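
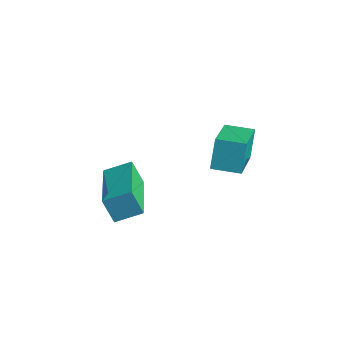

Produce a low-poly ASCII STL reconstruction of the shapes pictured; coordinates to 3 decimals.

solid 
facet normal -0.605 -0.707 -0.365
outer loop
vertex -1.625 -5.081 0.368
vertex -2.981 -3.626 -0.203
vertex -1.2 -5.013 -0.468
endloop
endfacet
facet normal 0.655 -0.703 0.276
outer loop
vertex -0.619 -4.334 -0.117
vertex -1.625 -5.081 0.368
vertex -1.2 -5.013 -0.468
endloop
endfacet
facet normal -0.605 -0.707 -0.365
outer loop
vertex -1.2 -5.013 -0.468
vertex -2.981 -3.626 -0.203
vertex -2.556 -3.558 -1.039
endloop
endfacet
facet normal 0.452 0.073 -0.889
outer loop
vertex -2.556 -3.558 -1.039
vertex -0.619 -4.334 -0.117
vertex -1.2 -5.013 -0.468
endloop
endfacet
facet normal -0.452 -0.073 0.889
outer loop
vertex -1.625 -5.081 0.368
vertex -2.4 -2.947 0.148
vertex -2.981 -3.626 -0.203
endloop
endfacet
facet normal 0.655 -0.703 0.276
outer loop
vertex -1.044 -4.402 0.719
vertex -1.625 -5.081 0.368
vertex -0.619 -4.334 -0.117
endloop
endfacet
facet normal -0.452 -0.073 0.889
outer loop
vertex -1.044 -4.402 0.719
vertex -2.4 -2.947 0.148
vertex -1.625 -5.081 0.368
endloop
endfacet
facet normal -0.655 0.703 -0.276
outer loop
vertex -2.981 -3.626 -0.203
vertex -2.4 -2.947 0.148
vertex -2.556 -3.558 -1.039
endloop
endfacet
facet normal 0.452 0.073 -0.889
outer loop
vertex -1.975 -2.879 -0.688
vertex -0.619 -4.334 -0.117
vertex -2.556 -3.558 -1.039
endloop
endfacet
facet normal -0.655 0.703 -0.276
outer loop
vertex -2.556 -3.558 -1.039
vertex -2.4 -2.947 0.148
vertex -1.975 -2.879 -0.688
endloop
endfacet
facet normal 0.605 0.707 0.365
outer loop
vertex -1.975 -2.879 -0.688
vertex -1.044 -4.402 0.719
vertex -0.619 -4.334 -0.117
endloop
endfacet
facet normal 0.605 0.707 0.365
outer loop
vertex -2.4 -2.947 0.148
vertex -1.044 -4.402 0.719
vertex -1.975 -2.879 -0.688
endloop
endfacet
facet normal -0.865 -0.500 0.039
outer loop
vertex 1.267 -3.489 2.866
vertex 1.024 -2.998 3.762
vertex 0.351 -1.987 1.794
endloop
endfacet
facet normal 0.232 -0.467 -0.853
outer loop
vertex 1.156 -1.522 1.758
vertex 1.267 -3.489 2.866
vertex 0.351 -1.987 1.794
endloop
endfacet
facet normal -0.865 -0.500 0.039
outer loop
vertex 0.351 -1.987 1.794
vertex 1.024 -2.998 3.762
vertex 0.108 -1.496 2.69
endloop
endfacet
facet normal -0.445 0.729 -0.520
outer loop
vertex 0.108 -1.496 2.69
vertex 1.156 -1.522 1.758
vertex 0.351 -1.987 1.794
endloop
endfacet
facet normal 0.445 -0.729 0.520
outer loop
vertex 1.267 -3.489 2.866
vertex 1.829 -2.533 3.726
vertex 1.024 -2.998 3.762
endloop
endfacet
facet normal 0.232 -0.467 -0.853
outer loop
vertex 2.072 -3.024 2.83
vertex 1.267 -3.489 2.866
vertex 1.156 -1.522 1.758
endloop
endfacet
facet normal 0.445 -0.729 0.520
outer loop
vertex 2.072 -3.024 2.83
vertex 1.829 -2.533 3.726
vertex 1.267 -3.489 2.866
endloop
endfacet
facet normal -0.232 0.467 0.853
outer loop
vertex 1.024 -2.998 3.762
vertex 1.829 -2.533 3.726
vertex 0.108 -1.496 2.69
endloop
endfacet
facet normal -0.445 0.729 -0.520
outer loop
vertex 0.913 -1.031 2.654
vertex 1.156 -1.522 1.758
vertex 0.108 -1.496 2.69
endloop
endfacet
facet normal -0.232 0.467 0.853
outer loop
vertex 0.108 -1.496 2.69
vertex 1.829 -2.533 3.726
vertex 0.913 -1.031 2.654
endloop
endfacet
facet normal 0.865 0.500 -0.039
outer loop
vertex 0.913 -1.031 2.654
vertex 2.072 -3.024 2.83
vertex 1.156 -1.522 1.758
endloop
endfacet
facet normal 0.865 0.500 -0.039
outer loop
vertex 1.829 -2.533 3.726
vertex 2.072 -3.024 2.83
vertex 0.913 -1.031 2.654
endloop
endfacet

endsolid


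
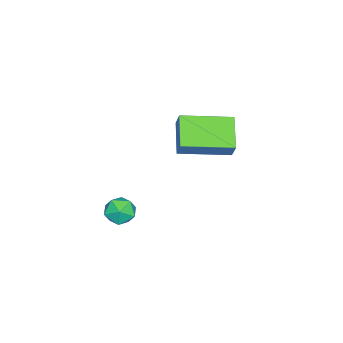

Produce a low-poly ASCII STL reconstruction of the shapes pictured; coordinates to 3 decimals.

solid 
facet normal -0.785 -0.359 0.504
outer loop
vertex -0.146 1.369 4.422
vertex -1.076 3.079 4.192
vertex -0.48 1.091 3.703
endloop
endfacet
facet normal 0.474 -0.873 0.117
outer loop
vertex 0.636 1.601 2.988
vertex -0.146 1.369 4.422
vertex -0.48 1.091 3.703
endloop
endfacet
facet normal -0.786 -0.359 0.503
outer loop
vertex -0.48 1.091 3.703
vertex -1.076 3.079 4.192
vertex -1.409 2.801 3.473
endloop
endfacet
facet normal -0.397 -0.331 -0.856
outer loop
vertex -1.409 2.801 3.473
vertex 0.636 1.601 2.988
vertex -0.48 1.091 3.703
endloop
endfacet
facet normal 0.397 0.331 0.856
outer loop
vertex -0.146 1.369 4.422
vertex 0.04 3.589 3.477
vertex -1.076 3.079 4.192
endloop
endfacet
facet normal 0.474 -0.872 0.118
outer loop
vertex 0.969 1.879 3.707
vertex -0.146 1.369 4.422
vertex 0.636 1.601 2.988
endloop
endfacet
facet normal 0.397 0.331 0.856
outer loop
vertex 0.969 1.879 3.707
vertex 0.04 3.589 3.477
vertex -0.146 1.369 4.422
endloop
endfacet
facet normal -0.474 0.873 -0.118
outer loop
vertex -1.076 3.079 4.192
vertex 0.04 3.589 3.477
vertex -1.409 2.801 3.473
endloop
endfacet
facet normal -0.397 -0.331 -0.856
outer loop
vertex -0.294 3.311 2.758
vertex 0.636 1.601 2.988
vertex -1.409 2.801 3.473
endloop
endfacet
facet normal -0.474 0.873 -0.117
outer loop
vertex -1.409 2.801 3.473
vertex 0.04 3.589 3.477
vertex -0.294 3.311 2.758
endloop
endfacet
facet normal 0.786 0.360 -0.503
outer loop
vertex -0.294 3.311 2.758
vertex 0.969 1.879 3.707
vertex 0.636 1.601 2.988
endloop
endfacet
facet normal 0.786 0.359 -0.504
outer loop
vertex 0.04 3.589 3.477
vertex 0.969 1.879 3.707
vertex -0.294 3.311 2.758
endloop
endfacet
facet normal -0.301 0.857 -0.420
outer loop
vertex 3.812 1.168 1.571
vertex 3.397 1.258 2.052
vertex 3.994 1.489 2.096
endloop
endfacet
facet normal 0.383 0.723 -0.575
outer loop
vertex 3.812 1.168 1.571
vertex 3.994 1.489 2.096
vertex 4.391 1.064 1.826
endloop
endfacet
facet normal 0.415 0.090 -0.905
outer loop
vertex 3.812 1.168 1.571
vertex 4.391 1.064 1.826
vertex 4.04 0.57 1.616
endloop
endfacet
facet normal -0.249 -0.167 -0.954
outer loop
vertex 3.812 1.168 1.571
vertex 4.04 0.57 1.616
vertex 3.426 0.69 1.755
endloop
endfacet
facet normal -0.692 0.307 -0.654
outer loop
vertex 3.812 1.168 1.571
vertex 3.426 0.69 1.755
vertex 3.397 1.258 2.052
endloop
endfacet
facet normal 0.742 0.669 0.039
outer loop
vertex 4.391 1.064 1.826
vertex 3.994 1.489 2.096
vertex 4.334 1.09 2.465
endloop
endfacet
facet normal -0.364 0.885 0.290
outer loop
vertex 3.994 1.489 2.096
vertex 3.397 1.258 2.052
vertex 3.72 1.21 2.604
endloop
endfacet
facet normal -0.996 -0.004 -0.089
outer loop
vertex 3.397 1.258 2.052
vertex 3.426 0.69 1.755
vertex 3.369 0.716 2.394
endloop
endfacet
facet normal -0.280 -0.770 -0.574
outer loop
vertex 3.426 0.69 1.755
vertex 4.04 0.57 1.616
vertex 3.766 0.291 2.124
endloop
endfacet
facet normal 0.794 -0.353 -0.495
outer loop
vertex 4.04 0.57 1.616
vertex 4.391 1.064 1.826
vertex 4.363 0.522 2.168
endloop
endfacet
facet normal 0.249 0.167 0.954
outer loop
vertex 3.948 0.612 2.649
vertex 4.334 1.09 2.465
vertex 3.72 1.21 2.604
endloop
endfacet
facet normal -0.415 -0.090 0.905
outer loop
vertex 3.948 0.612 2.649
vertex 3.72 1.21 2.604
vertex 3.369 0.716 2.394
endloop
endfacet
facet normal -0.383 -0.723 0.575
outer loop
vertex 3.948 0.612 2.649
vertex 3.369 0.716 2.394
vertex 3.766 0.291 2.124
endloop
endfacet
facet normal 0.301 -0.857 0.420
outer loop
vertex 3.948 0.612 2.649
vertex 3.766 0.291 2.124
vertex 4.363 0.522 2.168
endloop
endfacet
facet normal 0.692 -0.307 0.654
outer loop
vertex 3.948 0.612 2.649
vertex 4.363 0.522 2.168
vertex 4.334 1.09 2.465
endloop
endfacet
facet normal 0.280 0.770 0.574
outer loop
vertex 3.72 1.21 2.604
vertex 4.334 1.09 2.465
vertex 3.994 1.489 2.096
endloop
endfacet
facet normal -0.794 0.353 0.495
outer loop
vertex 3.369 0.716 2.394
vertex 3.72 1.21 2.604
vertex 3.397 1.258 2.052
endloop
endfacet
facet normal -0.742 -0.669 -0.039
outer loop
vertex 3.766 0.291 2.124
vertex 3.369 0.716 2.394
vertex 3.426 0.69 1.755
endloop
endfacet
facet normal 0.364 -0.885 -0.290
outer loop
vertex 4.363 0.522 2.168
vertex 3.766 0.291 2.124
vertex 4.04 0.57 1.616
endloop
endfacet
facet normal 0.996 0.004 0.089
outer loop
vertex 4.334 1.09 2.465
vertex 4.363 0.522 2.168
vertex 4.391 1.064 1.826
endloop
endfacet

endsolid


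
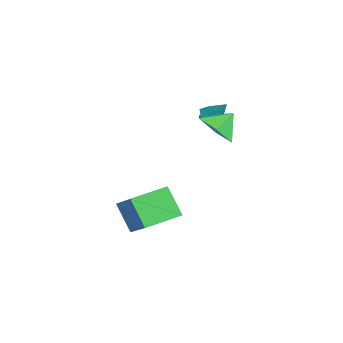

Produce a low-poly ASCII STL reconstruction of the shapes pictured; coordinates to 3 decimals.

solid 
facet normal 0.073 -0.723 -0.687
outer loop
vertex 3.356 0.642 2.809
vertex 2.467 0.907 2.436
vertex 3.303 1.327 2.082
endloop
endfacet
facet normal 0.716 0.533 0.450
outer loop
vertex 3.356 0.642 2.809
vertex 3.303 1.327 2.082
vertex 2.393 1.653 3.144
endloop
endfacet
facet normal 0.073 -0.723 -0.687
outer loop
vertex 3.303 1.327 2.082
vertex 2.467 0.907 2.436
vertex 2.414 1.592 1.709
endloop
endfacet
facet normal 0.299 0.953 -0.036
outer loop
vertex 3.303 1.327 2.082
vertex 2.414 1.592 1.709
vertex 2.393 1.653 3.144
endloop
endfacet
facet normal 0.071 -0.723 -0.687
outer loop
vertex 2.414 1.592 1.709
vertex 2.467 0.907 2.436
vertex 1.578 1.173 2.064
endloop
endfacet
facet normal -0.463 0.885 -0.044
outer loop
vertex 2.414 1.592 1.709
vertex 1.578 1.173 2.064
vertex 2.393 1.653 3.144
endloop
endfacet
facet normal 0.071 -0.723 -0.687
outer loop
vertex 1.578 1.173 2.064
vertex 2.467 0.907 2.436
vertex 1.631 0.488 2.791
endloop
endfacet
facet normal -0.809 0.398 0.434
outer loop
vertex 1.578 1.173 2.064
vertex 1.631 0.488 2.791
vertex 2.393 1.653 3.144
endloop
endfacet
facet normal 0.072 -0.724 -0.686
outer loop
vertex 1.631 0.488 2.791
vertex 2.467 0.907 2.436
vertex 2.52 0.223 3.164
endloop
endfacet
facet normal -0.392 -0.022 0.920
outer loop
vertex 1.631 0.488 2.791
vertex 2.52 0.223 3.164
vertex 2.393 1.653 3.144
endloop
endfacet
facet normal 0.072 -0.724 -0.686
outer loop
vertex 2.52 0.223 3.164
vertex 2.467 0.907 2.436
vertex 3.356 0.642 2.809
endloop
endfacet
facet normal 0.371 0.046 0.928
outer loop
vertex 2.52 0.223 3.164
vertex 3.356 0.642 2.809
vertex 2.393 1.653 3.144
endloop
endfacet
facet normal -0.769 -0.104 -0.631
outer loop
vertex 0.897 -2.738 -2.336
vertex 0.514 -1.135 -2.135
vertex 1.798 -2.377 -3.493
endloop
endfacet
facet normal 0.231 -0.965 -0.122
outer loop
vertex 3.366 -2.165 -2.205
vertex 0.897 -2.738 -2.336
vertex 1.798 -2.377 -3.493
endloop
endfacet
facet normal -0.769 -0.105 -0.631
outer loop
vertex 1.798 -2.377 -3.493
vertex 0.514 -1.135 -2.135
vertex 1.415 -0.775 -3.292
endloop
endfacet
facet normal 0.597 0.239 -0.766
outer loop
vertex 1.415 -0.775 -3.292
vertex 3.366 -2.165 -2.205
vertex 1.798 -2.377 -3.493
endloop
endfacet
facet normal -0.597 -0.239 0.766
outer loop
vertex 0.897 -2.738 -2.336
vertex 2.082 -0.923 -0.847
vertex 0.514 -1.135 -2.135
endloop
endfacet
facet normal 0.230 -0.966 -0.121
outer loop
vertex 2.465 -2.525 -1.048
vertex 0.897 -2.738 -2.336
vertex 3.366 -2.165 -2.205
endloop
endfacet
facet normal -0.597 -0.239 0.766
outer loop
vertex 2.465 -2.525 -1.048
vertex 2.082 -0.923 -0.847
vertex 0.897 -2.738 -2.336
endloop
endfacet
facet normal -0.230 0.966 0.121
outer loop
vertex 0.514 -1.135 -2.135
vertex 2.082 -0.923 -0.847
vertex 1.415 -0.775 -3.292
endloop
endfacet
facet normal 0.597 0.239 -0.766
outer loop
vertex 2.983 -0.562 -2.004
vertex 3.366 -2.165 -2.205
vertex 1.415 -0.775 -3.292
endloop
endfacet
facet normal -0.231 0.965 0.121
outer loop
vertex 1.415 -0.775 -3.292
vertex 2.082 -0.923 -0.847
vertex 2.983 -0.562 -2.004
endloop
endfacet
facet normal 0.769 0.105 0.631
outer loop
vertex 2.983 -0.562 -2.004
vertex 2.465 -2.525 -1.048
vertex 3.366 -2.165 -2.205
endloop
endfacet
facet normal 0.769 0.105 0.631
outer loop
vertex 2.082 -0.923 -0.847
vertex 2.465 -2.525 -1.048
vertex 2.983 -0.562 -2.004
endloop
endfacet
facet normal -0.453 -0.447 -0.771
outer loop
vertex 0.59 1.325 1.455
vertex 0.095 1.389 1.709
vertex 0.287 1.788 1.365
endloop
endfacet
facet normal 0.828 0.489 -0.273
outer loop
vertex 0.59 1.325 1.455
vertex 0.287 1.788 1.365
vertex 0.625 1.911 2.611
endloop
endfacet
facet normal -0.453 -0.447 -0.771
outer loop
vertex 0.287 1.788 1.365
vertex 0.095 1.389 1.709
vertex -0.208 1.851 1.619
endloop
endfacet
facet normal 0.067 0.991 -0.116
outer loop
vertex 0.287 1.788 1.365
vertex -0.208 1.851 1.619
vertex 0.625 1.911 2.611
endloop
endfacet
facet normal -0.453 -0.448 -0.771
outer loop
vertex -0.208 1.851 1.619
vertex 0.095 1.389 1.709
vertex -0.4 1.453 1.963
endloop
endfacet
facet normal -0.586 0.673 0.451
outer loop
vertex -0.208 1.851 1.619
vertex -0.4 1.453 1.963
vertex 0.625 1.911 2.611
endloop
endfacet
facet normal -0.454 -0.445 -0.772
outer loop
vertex -0.4 1.453 1.963
vertex 0.095 1.389 1.709
vertex -0.097 0.99 2.052
endloop
endfacet
facet normal -0.480 -0.148 0.864
outer loop
vertex -0.4 1.453 1.963
vertex -0.097 0.99 2.052
vertex 0.625 1.911 2.611
endloop
endfacet
facet normal -0.453 -0.446 -0.772
outer loop
vertex -0.097 0.99 2.052
vertex 0.095 1.389 1.709
vertex 0.398 0.927 1.798
endloop
endfacet
facet normal 0.280 -0.649 0.707
outer loop
vertex -0.097 0.99 2.052
vertex 0.398 0.927 1.798
vertex 0.625 1.911 2.611
endloop
endfacet
facet normal -0.454 -0.446 -0.772
outer loop
vertex 0.398 0.927 1.798
vertex 0.095 1.389 1.709
vertex 0.59 1.325 1.455
endloop
endfacet
facet normal 0.934 -0.330 0.139
outer loop
vertex 0.398 0.927 1.798
vertex 0.59 1.325 1.455
vertex 0.625 1.911 2.611
endloop
endfacet

endsolid


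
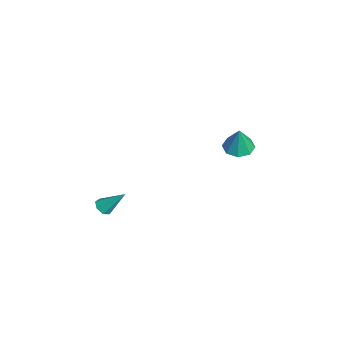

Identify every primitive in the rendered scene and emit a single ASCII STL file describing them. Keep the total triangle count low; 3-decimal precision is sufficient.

solid 
facet normal -0.220 -0.660 -0.718
outer loop
vertex 3.833 -4.944 -1.416
vertex 3.445 -4.564 -1.646
vertex 4.019 -4.623 -1.768
endloop
endfacet
facet normal 0.930 -0.206 0.304
outer loop
vertex 3.833 -4.944 -1.416
vertex 4.019 -4.623 -1.768
vertex 3.835 -3.396 -0.374
endloop
endfacet
facet normal -0.221 -0.659 -0.719
outer loop
vertex 4.019 -4.623 -1.768
vertex 3.445 -4.564 -1.646
vertex 3.774 -4.257 -2.028
endloop
endfacet
facet normal 0.877 0.412 -0.247
outer loop
vertex 4.019 -4.623 -1.768
vertex 3.774 -4.257 -2.028
vertex 3.835 -3.396 -0.374
endloop
endfacet
facet normal -0.220 -0.659 -0.719
outer loop
vertex 3.774 -4.257 -2.028
vertex 3.445 -4.564 -1.646
vertex 3.28 -4.122 -2.001
endloop
endfacet
facet normal 0.211 0.864 -0.457
outer loop
vertex 3.774 -4.257 -2.028
vertex 3.28 -4.122 -2.001
vertex 3.835 -3.396 -0.374
endloop
endfacet
facet normal -0.221 -0.660 -0.719
outer loop
vertex 3.28 -4.122 -2.001
vertex 3.445 -4.564 -1.646
vertex 2.911 -4.32 -1.706
endloop
endfacet
facet normal -0.566 0.807 -0.167
outer loop
vertex 3.28 -4.122 -2.001
vertex 2.911 -4.32 -1.706
vertex 3.835 -3.396 -0.374
endloop
endfacet
facet normal -0.221 -0.660 -0.718
outer loop
vertex 2.911 -4.32 -1.706
vertex 3.445 -4.564 -1.646
vertex 2.944 -4.701 -1.366
endloop
endfacet
facet normal -0.869 0.286 0.404
outer loop
vertex 2.911 -4.32 -1.706
vertex 2.944 -4.701 -1.366
vertex 3.835 -3.396 -0.374
endloop
endfacet
facet normal -0.221 -0.660 -0.718
outer loop
vertex 2.944 -4.701 -1.366
vertex 3.445 -4.564 -1.646
vertex 3.354 -4.979 -1.237
endloop
endfacet
facet normal -0.469 -0.308 0.827
outer loop
vertex 2.944 -4.701 -1.366
vertex 3.354 -4.979 -1.237
vertex 3.835 -3.396 -0.374
endloop
endfacet
facet normal -0.220 -0.660 -0.718
outer loop
vertex 3.354 -4.979 -1.237
vertex 3.445 -4.564 -1.646
vertex 3.833 -4.944 -1.416
endloop
endfacet
facet normal 0.331 -0.527 0.783
outer loop
vertex 3.354 -4.979 -1.237
vertex 3.833 -4.944 -1.416
vertex 3.835 -3.396 -0.374
endloop
endfacet
facet normal -0.242 0.029 -0.970
outer loop
vertex 1.003 3.819 0.014
vertex 0.255 3.294 0.185
vertex 0.427 4.207 0.169
endloop
endfacet
facet normal 0.587 0.735 0.340
outer loop
vertex 1.003 3.819 0.014
vertex 0.427 4.207 0.169
vertex 0.665 3.246 1.835
endloop
endfacet
facet normal -0.241 0.028 -0.970
outer loop
vertex 0.427 4.207 0.169
vertex 0.255 3.294 0.185
vertex -0.25 4.061 0.333
endloop
endfacet
facet normal -0.063 0.861 0.505
outer loop
vertex 0.427 4.207 0.169
vertex -0.25 4.061 0.333
vertex 0.665 3.246 1.835
endloop
endfacet
facet normal -0.242 0.028 -0.970
outer loop
vertex -0.25 4.061 0.333
vertex 0.255 3.294 0.185
vertex -0.631 3.465 0.411
endloop
endfacet
facet normal -0.613 0.475 0.631
outer loop
vertex -0.25 4.061 0.333
vertex -0.631 3.465 0.411
vertex 0.665 3.246 1.835
endloop
endfacet
facet normal -0.242 0.027 -0.970
outer loop
vertex -0.631 3.465 0.411
vertex 0.255 3.294 0.185
vertex -0.493 2.768 0.357
endloop
endfacet
facet normal -0.740 -0.196 0.643
outer loop
vertex -0.631 3.465 0.411
vertex -0.493 2.768 0.357
vertex 0.665 3.246 1.835
endloop
endfacet
facet normal -0.242 0.028 -0.970
outer loop
vertex -0.493 2.768 0.357
vertex 0.255 3.294 0.185
vertex 0.083 2.38 0.202
endloop
endfacet
facet normal -0.368 -0.761 0.535
outer loop
vertex -0.493 2.768 0.357
vertex 0.083 2.38 0.202
vertex 0.665 3.246 1.835
endloop
endfacet
facet normal -0.241 0.027 -0.970
outer loop
vertex 0.083 2.38 0.202
vertex 0.255 3.294 0.185
vertex 0.76 2.526 0.038
endloop
endfacet
facet normal 0.281 -0.886 0.370
outer loop
vertex 0.083 2.38 0.202
vertex 0.76 2.526 0.038
vertex 0.665 3.246 1.835
endloop
endfacet
facet normal -0.241 0.027 -0.970
outer loop
vertex 0.76 2.526 0.038
vertex 0.255 3.294 0.185
vertex 1.141 3.123 -0.04
endloop
endfacet
facet normal 0.832 -0.499 0.244
outer loop
vertex 0.76 2.526 0.038
vertex 1.141 3.123 -0.04
vertex 0.665 3.246 1.835
endloop
endfacet
facet normal -0.241 0.027 -0.970
outer loop
vertex 1.141 3.123 -0.04
vertex 0.255 3.294 0.185
vertex 1.003 3.819 0.014
endloop
endfacet
facet normal 0.957 0.172 0.232
outer loop
vertex 1.141 3.123 -0.04
vertex 1.003 3.819 0.014
vertex 0.665 3.246 1.835
endloop
endfacet

endsolid


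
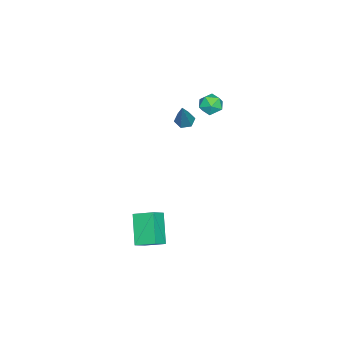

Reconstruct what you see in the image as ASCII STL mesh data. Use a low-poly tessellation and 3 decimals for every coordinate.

solid 
facet normal -0.656 -0.304 0.691
outer loop
vertex 2.647 -0.543 -2.048
vertex 1.893 -0.297 -2.656
vertex 2.665 -1.611 -2.501
endloop
endfacet
facet normal 0.754 -0.246 0.609
outer loop
vertex 3.847 -1.063 -3.744
vertex 2.647 -0.543 -2.048
vertex 2.665 -1.611 -2.501
endloop
endfacet
facet normal -0.657 -0.304 0.690
outer loop
vertex 2.665 -1.611 -2.501
vertex 1.893 -0.297 -2.656
vertex 1.911 -1.365 -3.11
endloop
endfacet
facet normal 0.016 -0.920 -0.391
outer loop
vertex 1.911 -1.365 -3.11
vertex 3.847 -1.063 -3.744
vertex 2.665 -1.611 -2.501
endloop
endfacet
facet normal -0.015 0.920 0.391
outer loop
vertex 2.647 -0.543 -2.048
vertex 3.075 0.251 -3.899
vertex 1.893 -0.297 -2.656
endloop
endfacet
facet normal 0.754 -0.246 0.609
outer loop
vertex 3.829 0.005 -3.29
vertex 2.647 -0.543 -2.048
vertex 3.847 -1.063 -3.744
endloop
endfacet
facet normal -0.016 0.920 0.391
outer loop
vertex 3.829 0.005 -3.29
vertex 3.075 0.251 -3.899
vertex 2.647 -0.543 -2.048
endloop
endfacet
facet normal -0.754 0.246 -0.609
outer loop
vertex 1.893 -0.297 -2.656
vertex 3.075 0.251 -3.899
vertex 1.911 -1.365 -3.11
endloop
endfacet
facet normal 0.015 -0.920 -0.391
outer loop
vertex 3.093 -0.817 -4.352
vertex 3.847 -1.063 -3.744
vertex 1.911 -1.365 -3.11
endloop
endfacet
facet normal -0.754 0.246 -0.609
outer loop
vertex 1.911 -1.365 -3.11
vertex 3.075 0.251 -3.899
vertex 3.093 -0.817 -4.352
endloop
endfacet
facet normal 0.656 0.305 -0.690
outer loop
vertex 3.093 -0.817 -4.352
vertex 3.829 0.005 -3.29
vertex 3.847 -1.063 -3.744
endloop
endfacet
facet normal 0.657 0.304 -0.690
outer loop
vertex 3.075 0.251 -3.899
vertex 3.829 0.005 -3.29
vertex 3.093 -0.817 -4.352
endloop
endfacet
facet normal -0.506 -0.121 -0.854
outer loop
vertex -0.723 -0.36 1.782
vertex -1.18 -0.326 2.048
vertex -0.954 0.112 1.852
endloop
endfacet
facet normal 0.835 0.455 -0.309
outer loop
vertex -0.723 -0.36 1.782
vertex -0.954 0.112 1.852
vertex -0.12 -0.074 3.832
endloop
endfacet
facet normal -0.508 -0.119 -0.853
outer loop
vertex -0.954 0.112 1.852
vertex -1.18 -0.326 2.048
vertex -1.41 0.146 2.119
endloop
endfacet
facet normal 0.103 0.993 0.050
outer loop
vertex -0.954 0.112 1.852
vertex -1.41 0.146 2.119
vertex -0.12 -0.074 3.832
endloop
endfacet
facet normal -0.508 -0.119 -0.853
outer loop
vertex -1.41 0.146 2.119
vertex -1.18 -0.326 2.048
vertex -1.637 -0.291 2.315
endloop
endfacet
facet normal -0.622 0.566 0.541
outer loop
vertex -1.41 0.146 2.119
vertex -1.637 -0.291 2.315
vertex -0.12 -0.074 3.832
endloop
endfacet
facet normal -0.508 -0.120 -0.853
outer loop
vertex -1.637 -0.291 2.315
vertex -1.18 -0.326 2.048
vertex -1.406 -0.763 2.244
endloop
endfacet
facet normal -0.617 -0.404 0.675
outer loop
vertex -1.637 -0.291 2.315
vertex -1.406 -0.763 2.244
vertex -0.12 -0.074 3.832
endloop
endfacet
facet normal -0.507 -0.121 -0.853
outer loop
vertex -1.406 -0.763 2.244
vertex -1.18 -0.326 2.048
vertex -0.95 -0.798 1.978
endloop
endfacet
facet normal 0.113 -0.942 0.317
outer loop
vertex -1.406 -0.763 2.244
vertex -0.95 -0.798 1.978
vertex -0.12 -0.074 3.832
endloop
endfacet
facet normal -0.506 -0.120 -0.854
outer loop
vertex -0.95 -0.798 1.978
vertex -1.18 -0.326 2.048
vertex -0.723 -0.36 1.782
endloop
endfacet
facet normal 0.840 -0.514 -0.175
outer loop
vertex -0.95 -0.798 1.978
vertex -0.723 -0.36 1.782
vertex -0.12 -0.074 3.832
endloop
endfacet
facet normal -0.352 -0.646 0.677
outer loop
vertex -2.948 0.477 2.944
vertex -2.585 -0.043 2.637
vertex -2.29 0.336 3.152
endloop
endfacet
facet normal -0.299 0.012 0.954
outer loop
vertex -2.948 0.477 2.944
vertex -2.29 0.336 3.152
vertex -2.5 1.004 3.078
endloop
endfacet
facet normal -0.697 0.451 0.558
outer loop
vertex -2.948 0.477 2.944
vertex -2.5 1.004 3.078
vertex -2.926 1.038 2.518
endloop
endfacet
facet normal -0.997 0.066 0.036
outer loop
vertex -2.948 0.477 2.944
vertex -2.926 1.038 2.518
vertex -2.979 0.39 2.245
endloop
endfacet
facet normal -0.783 -0.612 0.111
outer loop
vertex -2.948 0.477 2.944
vertex -2.979 0.39 2.245
vertex -2.585 -0.043 2.637
endloop
endfacet
facet normal 0.380 0.219 0.899
outer loop
vertex -2.5 1.004 3.078
vertex -2.29 0.336 3.152
vertex -1.861 0.81 2.855
endloop
endfacet
facet normal 0.294 -0.842 0.451
outer loop
vertex -2.29 0.336 3.152
vertex -2.585 -0.043 2.637
vertex -1.914 0.162 2.582
endloop
endfacet
facet normal -0.402 -0.788 -0.466
outer loop
vertex -2.585 -0.043 2.637
vertex -2.979 0.39 2.245
vertex -2.34 0.196 2.022
endloop
endfacet
facet normal -0.748 0.309 -0.588
outer loop
vertex -2.979 0.39 2.245
vertex -2.926 1.038 2.518
vertex -2.55 0.864 1.948
endloop
endfacet
facet normal -0.263 0.930 0.257
outer loop
vertex -2.926 1.038 2.518
vertex -2.5 1.004 3.078
vertex -2.255 1.243 2.463
endloop
endfacet
facet normal 0.997 -0.066 -0.036
outer loop
vertex -1.892 0.723 2.156
vertex -1.861 0.81 2.855
vertex -1.914 0.162 2.582
endloop
endfacet
facet normal 0.697 -0.451 -0.558
outer loop
vertex -1.892 0.723 2.156
vertex -1.914 0.162 2.582
vertex -2.34 0.196 2.022
endloop
endfacet
facet normal 0.299 -0.012 -0.954
outer loop
vertex -1.892 0.723 2.156
vertex -2.34 0.196 2.022
vertex -2.55 0.864 1.948
endloop
endfacet
facet normal 0.352 0.646 -0.677
outer loop
vertex -1.892 0.723 2.156
vertex -2.55 0.864 1.948
vertex -2.255 1.243 2.463
endloop
endfacet
facet normal 0.783 0.612 -0.111
outer loop
vertex -1.892 0.723 2.156
vertex -2.255 1.243 2.463
vertex -1.861 0.81 2.855
endloop
endfacet
facet normal 0.748 -0.309 0.588
outer loop
vertex -1.914 0.162 2.582
vertex -1.861 0.81 2.855
vertex -2.29 0.336 3.152
endloop
endfacet
facet normal 0.263 -0.930 -0.257
outer loop
vertex -2.34 0.196 2.022
vertex -1.914 0.162 2.582
vertex -2.585 -0.043 2.637
endloop
endfacet
facet normal -0.380 -0.219 -0.899
outer loop
vertex -2.55 0.864 1.948
vertex -2.34 0.196 2.022
vertex -2.979 0.39 2.245
endloop
endfacet
facet normal -0.294 0.842 -0.451
outer loop
vertex -2.255 1.243 2.463
vertex -2.55 0.864 1.948
vertex -2.926 1.038 2.518
endloop
endfacet
facet normal 0.402 0.788 0.466
outer loop
vertex -1.861 0.81 2.855
vertex -2.255 1.243 2.463
vertex -2.5 1.004 3.078
endloop
endfacet

endsolid


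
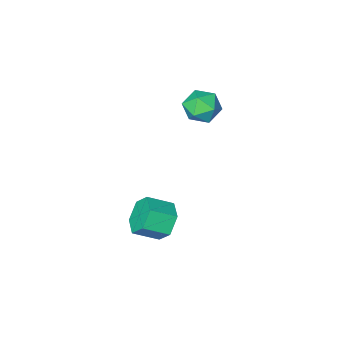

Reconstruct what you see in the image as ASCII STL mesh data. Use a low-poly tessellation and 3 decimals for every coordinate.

solid 
facet normal -0.821 0.324 -0.470
outer loop
vertex 1.845 3.285 -3.413
vertex 1.236 2.928 -2.595
vertex 1.625 3.936 -2.58
endloop
endfacet
facet normal 0.534 0.729 -0.429
outer loop
vertex 1.845 3.285 -3.413
vertex 1.625 3.936 -2.58
vertex 3.052 2.808 -2.722
endloop
endfacet
facet normal 0.534 0.729 -0.429
outer loop
vertex 3.052 2.808 -2.722
vertex 1.625 3.936 -2.58
vertex 2.832 3.459 -1.889
endloop
endfacet
facet normal 0.821 -0.324 0.470
outer loop
vertex 3.052 2.808 -2.722
vertex 2.832 3.459 -1.889
vertex 2.444 2.452 -1.905
endloop
endfacet
facet normal -0.822 0.324 -0.469
outer loop
vertex 1.625 3.936 -2.58
vertex 1.236 2.928 -2.595
vertex 1.017 3.579 -1.762
endloop
endfacet
facet normal 0.090 0.886 0.454
outer loop
vertex 1.625 3.936 -2.58
vertex 1.017 3.579 -1.762
vertex 2.832 3.459 -1.889
endloop
endfacet
facet normal 0.090 0.887 0.453
outer loop
vertex 2.832 3.459 -1.889
vertex 1.017 3.579 -1.762
vertex 2.224 3.103 -1.071
endloop
endfacet
facet normal 0.821 -0.324 0.470
outer loop
vertex 2.832 3.459 -1.889
vertex 2.224 3.103 -1.071
vertex 2.444 2.452 -1.905
endloop
endfacet
facet normal -0.821 0.325 -0.470
outer loop
vertex 1.017 3.579 -1.762
vertex 1.236 2.928 -2.595
vertex 0.628 2.572 -1.778
endloop
endfacet
facet normal -0.443 0.157 0.883
outer loop
vertex 1.017 3.579 -1.762
vertex 0.628 2.572 -1.778
vertex 2.224 3.103 -1.071
endloop
endfacet
facet normal -0.443 0.157 0.883
outer loop
vertex 2.224 3.103 -1.071
vertex 0.628 2.572 -1.778
vertex 1.835 2.095 -1.087
endloop
endfacet
facet normal 0.821 -0.324 0.470
outer loop
vertex 2.224 3.103 -1.071
vertex 1.835 2.095 -1.087
vertex 2.444 2.452 -1.905
endloop
endfacet
facet normal -0.821 0.324 -0.470
outer loop
vertex 0.628 2.572 -1.778
vertex 1.236 2.928 -2.595
vertex 0.848 1.921 -2.611
endloop
endfacet
facet normal -0.534 -0.729 0.429
outer loop
vertex 0.628 2.572 -1.778
vertex 0.848 1.921 -2.611
vertex 1.835 2.095 -1.087
endloop
endfacet
facet normal -0.534 -0.729 0.429
outer loop
vertex 1.835 2.095 -1.087
vertex 0.848 1.921 -2.611
vertex 2.055 1.444 -1.92
endloop
endfacet
facet normal 0.821 -0.324 0.470
outer loop
vertex 1.835 2.095 -1.087
vertex 2.055 1.444 -1.92
vertex 2.444 2.452 -1.905
endloop
endfacet
facet normal -0.821 0.324 -0.470
outer loop
vertex 0.848 1.921 -2.611
vertex 1.236 2.928 -2.595
vertex 1.456 2.277 -3.429
endloop
endfacet
facet normal -0.091 -0.887 -0.453
outer loop
vertex 0.848 1.921 -2.611
vertex 1.456 2.277 -3.429
vertex 2.055 1.444 -1.92
endloop
endfacet
facet normal -0.090 -0.887 -0.454
outer loop
vertex 2.055 1.444 -1.92
vertex 1.456 2.277 -3.429
vertex 2.663 1.801 -2.738
endloop
endfacet
facet normal 0.822 -0.324 0.469
outer loop
vertex 2.055 1.444 -1.92
vertex 2.663 1.801 -2.738
vertex 2.444 2.452 -1.905
endloop
endfacet
facet normal -0.821 0.324 -0.470
outer loop
vertex 1.456 2.277 -3.429
vertex 1.236 2.928 -2.595
vertex 1.845 3.285 -3.413
endloop
endfacet
facet normal 0.443 -0.157 -0.883
outer loop
vertex 1.456 2.277 -3.429
vertex 1.845 3.285 -3.413
vertex 2.663 1.801 -2.738
endloop
endfacet
facet normal 0.443 -0.157 -0.883
outer loop
vertex 2.663 1.801 -2.738
vertex 1.845 3.285 -3.413
vertex 3.052 2.808 -2.722
endloop
endfacet
facet normal 0.821 -0.325 0.470
outer loop
vertex 2.663 1.801 -2.738
vertex 3.052 2.808 -2.722
vertex 2.444 2.452 -1.905
endloop
endfacet
facet normal -0.984 -0.018 0.177
outer loop
vertex -2.509 1.725 3.37
vertex -2.463 0.696 3.522
vertex -2.331 1.347 4.324
endloop
endfacet
facet normal -0.702 0.608 0.372
outer loop
vertex -2.509 1.725 3.37
vertex -2.331 1.347 4.324
vertex -1.796 2.173 3.983
endloop
endfacet
facet normal -0.391 0.898 -0.202
outer loop
vertex -2.509 1.725 3.37
vertex -1.796 2.173 3.983
vertex -1.598 2.032 2.971
endloop
endfacet
facet normal -0.481 0.452 -0.751
outer loop
vertex -2.509 1.725 3.37
vertex -1.598 2.032 2.971
vertex -2.009 1.12 2.686
endloop
endfacet
facet normal -0.848 -0.114 -0.518
outer loop
vertex -2.509 1.725 3.37
vertex -2.009 1.12 2.686
vertex -2.463 0.696 3.522
endloop
endfacet
facet normal -0.194 0.479 0.856
outer loop
vertex -1.796 2.173 3.983
vertex -2.331 1.347 4.324
vertex -1.311 1.42 4.514
endloop
endfacet
facet normal -0.651 -0.534 0.540
outer loop
vertex -2.331 1.347 4.324
vertex -2.463 0.696 3.522
vertex -1.722 0.508 4.229
endloop
endfacet
facet normal -0.431 -0.689 -0.583
outer loop
vertex -2.463 0.696 3.522
vertex -2.009 1.12 2.686
vertex -1.524 0.367 3.217
endloop
endfacet
facet normal 0.163 0.227 -0.960
outer loop
vertex -2.009 1.12 2.686
vertex -1.598 2.032 2.971
vertex -0.989 1.193 2.876
endloop
endfacet
facet normal 0.309 0.948 -0.072
outer loop
vertex -1.598 2.032 2.971
vertex -1.796 2.173 3.983
vertex -0.857 1.844 3.678
endloop
endfacet
facet normal 0.481 -0.452 0.751
outer loop
vertex -0.811 0.815 3.83
vertex -1.311 1.42 4.514
vertex -1.722 0.508 4.229
endloop
endfacet
facet normal 0.391 -0.898 0.202
outer loop
vertex -0.811 0.815 3.83
vertex -1.722 0.508 4.229
vertex -1.524 0.367 3.217
endloop
endfacet
facet normal 0.702 -0.608 -0.372
outer loop
vertex -0.811 0.815 3.83
vertex -1.524 0.367 3.217
vertex -0.989 1.193 2.876
endloop
endfacet
facet normal 0.984 0.018 -0.177
outer loop
vertex -0.811 0.815 3.83
vertex -0.989 1.193 2.876
vertex -0.857 1.844 3.678
endloop
endfacet
facet normal 0.848 0.114 0.518
outer loop
vertex -0.811 0.815 3.83
vertex -0.857 1.844 3.678
vertex -1.311 1.42 4.514
endloop
endfacet
facet normal -0.163 -0.227 0.960
outer loop
vertex -1.722 0.508 4.229
vertex -1.311 1.42 4.514
vertex -2.331 1.347 4.324
endloop
endfacet
facet normal -0.309 -0.948 0.072
outer loop
vertex -1.524 0.367 3.217
vertex -1.722 0.508 4.229
vertex -2.463 0.696 3.522
endloop
endfacet
facet normal 0.194 -0.479 -0.856
outer loop
vertex -0.989 1.193 2.876
vertex -1.524 0.367 3.217
vertex -2.009 1.12 2.686
endloop
endfacet
facet normal 0.651 0.534 -0.540
outer loop
vertex -0.857 1.844 3.678
vertex -0.989 1.193 2.876
vertex -1.598 2.032 2.971
endloop
endfacet
facet normal 0.431 0.689 0.583
outer loop
vertex -1.311 1.42 4.514
vertex -0.857 1.844 3.678
vertex -1.796 2.173 3.983
endloop
endfacet

endsolid


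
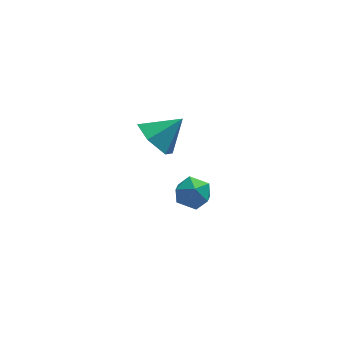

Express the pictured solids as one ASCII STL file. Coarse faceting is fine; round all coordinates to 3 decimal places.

solid 
facet normal -0.777 -0.127 -0.617
outer loop
vertex -1.809 -0.282 0.597
vertex -2.374 0.007 1.249
vertex -2.009 0.603 0.666
endloop
endfacet
facet normal 0.908 0.232 -0.349
outer loop
vertex -1.809 -0.282 0.597
vertex -2.009 0.603 0.666
vertex -1.366 0.173 2.051
endloop
endfacet
facet normal -0.776 -0.128 -0.617
outer loop
vertex -2.009 0.603 0.666
vertex -2.374 0.007 1.249
vertex -2.575 0.892 1.318
endloop
endfacet
facet normal 0.492 0.870 0.042
outer loop
vertex -2.009 0.603 0.666
vertex -2.575 0.892 1.318
vertex -1.366 0.173 2.051
endloop
endfacet
facet normal -0.776 -0.128 -0.618
outer loop
vertex -2.575 0.892 1.318
vertex -2.374 0.007 1.249
vertex -2.94 0.296 1.9
endloop
endfacet
facet normal -0.013 0.703 0.711
outer loop
vertex -2.575 0.892 1.318
vertex -2.94 0.296 1.9
vertex -1.366 0.173 2.051
endloop
endfacet
facet normal -0.776 -0.127 -0.618
outer loop
vertex -2.94 0.296 1.9
vertex -2.374 0.007 1.249
vertex -2.74 -0.589 1.831
endloop
endfacet
facet normal -0.103 -0.100 0.990
outer loop
vertex -2.94 0.296 1.9
vertex -2.74 -0.589 1.831
vertex -1.366 0.173 2.051
endloop
endfacet
facet normal -0.776 -0.127 -0.618
outer loop
vertex -2.74 -0.589 1.831
vertex -2.374 0.007 1.249
vertex -2.174 -0.878 1.179
endloop
endfacet
facet normal 0.313 -0.737 0.599
outer loop
vertex -2.74 -0.589 1.831
vertex -2.174 -0.878 1.179
vertex -1.366 0.173 2.051
endloop
endfacet
facet normal -0.777 -0.127 -0.617
outer loop
vertex -2.174 -0.878 1.179
vertex -2.374 0.007 1.249
vertex -1.809 -0.282 0.597
endloop
endfacet
facet normal 0.818 -0.570 -0.071
outer loop
vertex -2.174 -0.878 1.179
vertex -1.809 -0.282 0.597
vertex -1.366 0.173 2.051
endloop
endfacet
facet normal -0.039 0.931 -0.364
outer loop
vertex -0.806 1.415 -3.892
vertex -1.234 1.636 -3.281
vertex -0.458 1.681 -3.249
endloop
endfacet
facet normal 0.567 0.606 -0.558
outer loop
vertex -0.806 1.415 -3.892
vertex -0.458 1.681 -3.249
vertex -0.166 1.064 -3.622
endloop
endfacet
facet normal 0.396 0.016 -0.918
outer loop
vertex -0.806 1.415 -3.892
vertex -0.166 1.064 -3.622
vertex -0.761 0.638 -3.886
endloop
endfacet
facet normal -0.317 -0.026 -0.948
outer loop
vertex -0.806 1.415 -3.892
vertex -0.761 0.638 -3.886
vertex -1.421 0.991 -3.675
endloop
endfacet
facet normal -0.585 0.539 -0.605
outer loop
vertex -0.806 1.415 -3.892
vertex -1.421 0.991 -3.675
vertex -1.234 1.636 -3.281
endloop
endfacet
facet normal 0.912 0.410 0.036
outer loop
vertex -0.166 1.064 -3.622
vertex -0.458 1.681 -3.249
vertex -0.199 1.069 -2.845
endloop
endfacet
facet normal -0.069 0.935 0.349
outer loop
vertex -0.458 1.681 -3.249
vertex -1.234 1.636 -3.281
vertex -0.859 1.422 -2.634
endloop
endfacet
facet normal -0.952 0.302 -0.042
outer loop
vertex -1.234 1.636 -3.281
vertex -1.421 0.991 -3.675
vertex -1.454 0.996 -2.898
endloop
endfacet
facet normal -0.518 -0.613 -0.596
outer loop
vertex -1.421 0.991 -3.675
vertex -0.761 0.638 -3.886
vertex -1.162 0.379 -3.271
endloop
endfacet
facet normal 0.634 -0.546 -0.548
outer loop
vertex -0.761 0.638 -3.886
vertex -0.166 1.064 -3.622
vertex -0.386 0.424 -3.239
endloop
endfacet
facet normal 0.317 0.026 0.948
outer loop
vertex -0.814 0.645 -2.628
vertex -0.199 1.069 -2.845
vertex -0.859 1.422 -2.634
endloop
endfacet
facet normal -0.396 -0.016 0.918
outer loop
vertex -0.814 0.645 -2.628
vertex -0.859 1.422 -2.634
vertex -1.454 0.996 -2.898
endloop
endfacet
facet normal -0.567 -0.606 0.558
outer loop
vertex -0.814 0.645 -2.628
vertex -1.454 0.996 -2.898
vertex -1.162 0.379 -3.271
endloop
endfacet
facet normal 0.039 -0.931 0.364
outer loop
vertex -0.814 0.645 -2.628
vertex -1.162 0.379 -3.271
vertex -0.386 0.424 -3.239
endloop
endfacet
facet normal 0.585 -0.539 0.605
outer loop
vertex -0.814 0.645 -2.628
vertex -0.386 0.424 -3.239
vertex -0.199 1.069 -2.845
endloop
endfacet
facet normal 0.518 0.613 0.596
outer loop
vertex -0.859 1.422 -2.634
vertex -0.199 1.069 -2.845
vertex -0.458 1.681 -3.249
endloop
endfacet
facet normal -0.634 0.546 0.548
outer loop
vertex -1.454 0.996 -2.898
vertex -0.859 1.422 -2.634
vertex -1.234 1.636 -3.281
endloop
endfacet
facet normal -0.912 -0.410 -0.036
outer loop
vertex -1.162 0.379 -3.271
vertex -1.454 0.996 -2.898
vertex -1.421 0.991 -3.675
endloop
endfacet
facet normal 0.069 -0.935 -0.349
outer loop
vertex -0.386 0.424 -3.239
vertex -1.162 0.379 -3.271
vertex -0.761 0.638 -3.886
endloop
endfacet
facet normal 0.952 -0.302 0.042
outer loop
vertex -0.199 1.069 -2.845
vertex -0.386 0.424 -3.239
vertex -0.166 1.064 -3.622
endloop
endfacet

endsolid


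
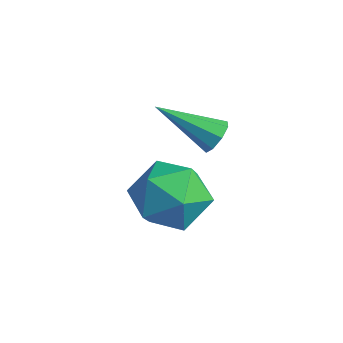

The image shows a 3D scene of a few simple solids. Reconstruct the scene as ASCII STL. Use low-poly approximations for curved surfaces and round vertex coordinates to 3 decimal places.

solid 
facet normal -0.274 0.039 0.961
outer loop
vertex 3.902 -0.845 -2.748
vertex 2.74 -1.087 -3.07
vertex 3.512 -2.01 -2.812
endloop
endfacet
facet normal 0.401 -0.183 0.898
outer loop
vertex 3.902 -0.845 -2.748
vertex 3.512 -2.01 -2.812
vertex 4.623 -1.708 -3.246
endloop
endfacet
facet normal 0.768 0.322 0.554
outer loop
vertex 3.902 -0.845 -2.748
vertex 4.623 -1.708 -3.246
vertex 4.537 -0.599 -3.772
endloop
endfacet
facet normal 0.320 0.857 0.404
outer loop
vertex 3.902 -0.845 -2.748
vertex 4.537 -0.599 -3.772
vertex 3.374 -0.216 -3.664
endloop
endfacet
facet normal -0.324 0.683 0.655
outer loop
vertex 3.902 -0.845 -2.748
vertex 3.374 -0.216 -3.664
vertex 2.74 -1.087 -3.07
endloop
endfacet
facet normal 0.402 -0.772 0.493
outer loop
vertex 4.623 -1.708 -3.246
vertex 3.512 -2.01 -2.812
vertex 3.906 -2.484 -3.876
endloop
endfacet
facet normal -0.691 -0.411 0.595
outer loop
vertex 3.512 -2.01 -2.812
vertex 2.74 -1.087 -3.07
vertex 2.743 -2.101 -3.768
endloop
endfacet
facet normal -0.770 0.630 0.101
outer loop
vertex 2.74 -1.087 -3.07
vertex 3.374 -0.216 -3.664
vertex 2.657 -0.992 -4.294
endloop
endfacet
facet normal 0.272 0.912 -0.306
outer loop
vertex 3.374 -0.216 -3.664
vertex 4.537 -0.599 -3.772
vertex 3.768 -0.69 -4.728
endloop
endfacet
facet normal 0.997 0.047 -0.064
outer loop
vertex 4.537 -0.599 -3.772
vertex 4.623 -1.708 -3.246
vertex 4.54 -1.613 -4.47
endloop
endfacet
facet normal -0.320 -0.857 -0.404
outer loop
vertex 3.378 -1.855 -4.792
vertex 3.906 -2.484 -3.876
vertex 2.743 -2.101 -3.768
endloop
endfacet
facet normal -0.768 -0.322 -0.554
outer loop
vertex 3.378 -1.855 -4.792
vertex 2.743 -2.101 -3.768
vertex 2.657 -0.992 -4.294
endloop
endfacet
facet normal -0.401 0.183 -0.898
outer loop
vertex 3.378 -1.855 -4.792
vertex 2.657 -0.992 -4.294
vertex 3.768 -0.69 -4.728
endloop
endfacet
facet normal 0.274 -0.039 -0.961
outer loop
vertex 3.378 -1.855 -4.792
vertex 3.768 -0.69 -4.728
vertex 4.54 -1.613 -4.47
endloop
endfacet
facet normal 0.324 -0.683 -0.655
outer loop
vertex 3.378 -1.855 -4.792
vertex 4.54 -1.613 -4.47
vertex 3.906 -2.484 -3.876
endloop
endfacet
facet normal -0.272 -0.912 0.306
outer loop
vertex 2.743 -2.101 -3.768
vertex 3.906 -2.484 -3.876
vertex 3.512 -2.01 -2.812
endloop
endfacet
facet normal -0.997 -0.047 0.064
outer loop
vertex 2.657 -0.992 -4.294
vertex 2.743 -2.101 -3.768
vertex 2.74 -1.087 -3.07
endloop
endfacet
facet normal -0.402 0.772 -0.493
outer loop
vertex 3.768 -0.69 -4.728
vertex 2.657 -0.992 -4.294
vertex 3.374 -0.216 -3.664
endloop
endfacet
facet normal 0.691 0.411 -0.595
outer loop
vertex 4.54 -1.613 -4.47
vertex 3.768 -0.69 -4.728
vertex 4.537 -0.599 -3.772
endloop
endfacet
facet normal 0.770 -0.630 -0.101
outer loop
vertex 3.906 -2.484 -3.876
vertex 4.54 -1.613 -4.47
vertex 4.623 -1.708 -3.246
endloop
endfacet
facet normal 0.647 0.557 -0.521
outer loop
vertex 4.711 -0.811 -1.422
vertex 4.354 -0.38 -1.405
vertex 4.773 -0.562 -1.079
endloop
endfacet
facet normal 0.553 -0.719 0.422
outer loop
vertex 4.711 -0.811 -1.422
vertex 4.773 -0.562 -1.079
vertex 3.126 -1.44 -0.415
endloop
endfacet
facet normal 0.647 0.557 -0.521
outer loop
vertex 4.773 -0.562 -1.079
vertex 4.354 -0.38 -1.405
vertex 4.589 -0.206 -0.927
endloop
endfacet
facet normal 0.438 -0.152 0.886
outer loop
vertex 4.773 -0.562 -1.079
vertex 4.589 -0.206 -0.927
vertex 3.126 -1.44 -0.415
endloop
endfacet
facet normal 0.647 0.557 -0.521
outer loop
vertex 4.589 -0.206 -0.927
vertex 4.354 -0.38 -1.405
vertex 4.268 0.048 -1.054
endloop
endfacet
facet normal -0.032 0.415 0.909
outer loop
vertex 4.589 -0.206 -0.927
vertex 4.268 0.048 -1.054
vertex 3.126 -1.44 -0.415
endloop
endfacet
facet normal 0.646 0.557 -0.521
outer loop
vertex 4.268 0.048 -1.054
vertex 4.354 -0.38 -1.405
vertex 3.997 0.051 -1.387
endloop
endfacet
facet normal -0.584 0.654 0.481
outer loop
vertex 4.268 0.048 -1.054
vertex 3.997 0.051 -1.387
vertex 3.126 -1.44 -0.415
endloop
endfacet
facet normal 0.646 0.557 -0.521
outer loop
vertex 3.997 0.051 -1.387
vertex 4.354 -0.38 -1.405
vertex 3.936 -0.199 -1.73
endloop
endfacet
facet normal -0.893 0.424 -0.150
outer loop
vertex 3.997 0.051 -1.387
vertex 3.936 -0.199 -1.73
vertex 3.126 -1.44 -0.415
endloop
endfacet
facet normal 0.647 0.557 -0.521
outer loop
vertex 3.936 -0.199 -1.73
vertex 4.354 -0.38 -1.405
vertex 4.12 -0.555 -1.882
endloop
endfacet
facet normal -0.778 -0.141 -0.612
outer loop
vertex 3.936 -0.199 -1.73
vertex 4.12 -0.555 -1.882
vertex 3.126 -1.44 -0.415
endloop
endfacet
facet normal 0.646 0.558 -0.521
outer loop
vertex 4.12 -0.555 -1.882
vertex 4.354 -0.38 -1.405
vertex 4.441 -0.808 -1.755
endloop
endfacet
facet normal -0.307 -0.708 -0.635
outer loop
vertex 4.12 -0.555 -1.882
vertex 4.441 -0.808 -1.755
vertex 3.126 -1.44 -0.415
endloop
endfacet
facet normal 0.648 0.557 -0.520
outer loop
vertex 4.441 -0.808 -1.755
vertex 4.354 -0.38 -1.405
vertex 4.711 -0.811 -1.422
endloop
endfacet
facet normal 0.245 -0.947 -0.207
outer loop
vertex 4.441 -0.808 -1.755
vertex 4.711 -0.811 -1.422
vertex 3.126 -1.44 -0.415
endloop
endfacet

endsolid


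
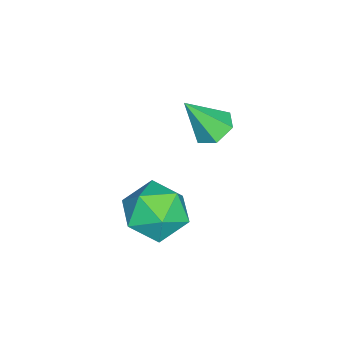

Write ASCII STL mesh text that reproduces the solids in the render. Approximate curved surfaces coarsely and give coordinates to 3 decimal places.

solid 
facet normal -0.746 0.313 0.588
outer loop
vertex -0.173 -0.485 0.492
vertex -0.06 -1.229 1.031
vertex 0.408 -0.451 1.211
endloop
endfacet
facet normal -0.409 0.866 0.289
outer loop
vertex -0.173 -0.485 0.492
vertex 0.408 -0.451 1.211
vertex 0.648 -0.068 0.404
endloop
endfacet
facet normal -0.446 0.791 -0.419
outer loop
vertex -0.173 -0.485 0.492
vertex 0.648 -0.068 0.404
vertex 0.328 -0.609 -0.276
endloop
endfacet
facet normal -0.808 0.191 -0.558
outer loop
vertex -0.173 -0.485 0.492
vertex 0.328 -0.609 -0.276
vertex -0.109 -1.326 0.112
endloop
endfacet
facet normal -0.992 -0.104 0.064
outer loop
vertex -0.173 -0.485 0.492
vertex -0.109 -1.326 0.112
vertex -0.06 -1.229 1.031
endloop
endfacet
facet normal 0.279 0.833 0.478
outer loop
vertex 0.648 -0.068 0.404
vertex 0.408 -0.451 1.211
vertex 1.269 -0.554 0.888
endloop
endfacet
facet normal -0.267 -0.062 0.962
outer loop
vertex 0.408 -0.451 1.211
vertex -0.06 -1.229 1.031
vertex 0.832 -1.271 1.276
endloop
endfacet
facet normal -0.666 -0.738 0.113
outer loop
vertex -0.06 -1.229 1.031
vertex -0.109 -1.326 0.112
vertex 0.512 -1.812 0.596
endloop
endfacet
facet normal -0.366 -0.260 -0.893
outer loop
vertex -0.109 -1.326 0.112
vertex 0.328 -0.609 -0.276
vertex 0.752 -1.429 -0.211
endloop
endfacet
facet normal 0.217 0.712 -0.668
outer loop
vertex 0.328 -0.609 -0.276
vertex 0.648 -0.068 0.404
vertex 1.22 -0.651 -0.031
endloop
endfacet
facet normal 0.808 -0.191 0.558
outer loop
vertex 1.333 -1.395 0.508
vertex 1.269 -0.554 0.888
vertex 0.832 -1.271 1.276
endloop
endfacet
facet normal 0.446 -0.791 0.419
outer loop
vertex 1.333 -1.395 0.508
vertex 0.832 -1.271 1.276
vertex 0.512 -1.812 0.596
endloop
endfacet
facet normal 0.409 -0.866 -0.289
outer loop
vertex 1.333 -1.395 0.508
vertex 0.512 -1.812 0.596
vertex 0.752 -1.429 -0.211
endloop
endfacet
facet normal 0.746 -0.313 -0.588
outer loop
vertex 1.333 -1.395 0.508
vertex 0.752 -1.429 -0.211
vertex 1.22 -0.651 -0.031
endloop
endfacet
facet normal 0.992 0.104 -0.064
outer loop
vertex 1.333 -1.395 0.508
vertex 1.22 -0.651 -0.031
vertex 1.269 -0.554 0.888
endloop
endfacet
facet normal 0.366 0.260 0.893
outer loop
vertex 0.832 -1.271 1.276
vertex 1.269 -0.554 0.888
vertex 0.408 -0.451 1.211
endloop
endfacet
facet normal -0.217 -0.712 0.668
outer loop
vertex 0.512 -1.812 0.596
vertex 0.832 -1.271 1.276
vertex -0.06 -1.229 1.031
endloop
endfacet
facet normal -0.279 -0.833 -0.478
outer loop
vertex 0.752 -1.429 -0.211
vertex 0.512 -1.812 0.596
vertex -0.109 -1.326 0.112
endloop
endfacet
facet normal 0.267 0.062 -0.962
outer loop
vertex 1.22 -0.651 -0.031
vertex 0.752 -1.429 -0.211
vertex 0.328 -0.609 -0.276
endloop
endfacet
facet normal 0.666 0.738 -0.113
outer loop
vertex 1.269 -0.554 0.888
vertex 1.22 -0.651 -0.031
vertex 0.648 -0.068 0.404
endloop
endfacet
facet normal -0.238 0.503 -0.831
outer loop
vertex -0.538 -0.219 2.377
vertex -0.956 0.06 2.666
vertex -0.42 0.281 2.646
endloop
endfacet
facet normal 0.972 -0.235 0.010
outer loop
vertex -0.538 -0.219 2.377
vertex -0.42 0.281 2.646
vertex -0.644 -0.6 3.754
endloop
endfacet
facet normal -0.239 0.504 -0.830
outer loop
vertex -0.42 0.281 2.646
vertex -0.956 0.06 2.666
vertex -0.838 0.56 2.936
endloop
endfacet
facet normal 0.693 0.489 0.529
outer loop
vertex -0.42 0.281 2.646
vertex -0.838 0.56 2.936
vertex -0.644 -0.6 3.754
endloop
endfacet
facet normal -0.238 0.504 -0.830
outer loop
vertex -0.838 0.56 2.936
vertex -0.956 0.06 2.666
vertex -1.374 0.34 2.956
endloop
endfacet
facet normal -0.193 0.544 0.817
outer loop
vertex -0.838 0.56 2.936
vertex -1.374 0.34 2.956
vertex -0.644 -0.6 3.754
endloop
endfacet
facet normal -0.238 0.504 -0.830
outer loop
vertex -1.374 0.34 2.956
vertex -0.956 0.06 2.666
vertex -1.492 -0.16 2.686
endloop
endfacet
facet normal -0.802 -0.126 0.584
outer loop
vertex -1.374 0.34 2.956
vertex -1.492 -0.16 2.686
vertex -0.644 -0.6 3.754
endloop
endfacet
facet normal -0.238 0.504 -0.830
outer loop
vertex -1.492 -0.16 2.686
vertex -0.956 0.06 2.666
vertex -1.074 -0.439 2.397
endloop
endfacet
facet normal -0.523 -0.850 0.065
outer loop
vertex -1.492 -0.16 2.686
vertex -1.074 -0.439 2.397
vertex -0.644 -0.6 3.754
endloop
endfacet
facet normal -0.238 0.504 -0.830
outer loop
vertex -1.074 -0.439 2.397
vertex -0.956 0.06 2.666
vertex -0.538 -0.219 2.377
endloop
endfacet
facet normal 0.363 -0.905 -0.222
outer loop
vertex -1.074 -0.439 2.397
vertex -0.538 -0.219 2.377
vertex -0.644 -0.6 3.754
endloop
endfacet

endsolid


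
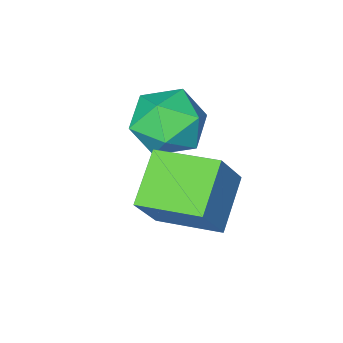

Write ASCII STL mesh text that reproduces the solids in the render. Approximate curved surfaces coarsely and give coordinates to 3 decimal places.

solid 
facet normal -0.512 -0.180 -0.840
outer loop
vertex -1.36 -2.729 2.199
vertex -2.229 -1.309 2.425
vertex -0.29 -1.944 1.378
endloop
endfacet
facet normal 0.517 -0.845 -0.135
outer loop
vertex 0.489 -1.671 2.655
vertex -1.36 -2.729 2.199
vertex -0.29 -1.944 1.378
endloop
endfacet
facet normal -0.512 -0.179 -0.840
outer loop
vertex -0.29 -1.944 1.378
vertex -2.229 -1.309 2.425
vertex -1.159 -0.524 1.605
endloop
endfacet
facet normal 0.686 0.504 -0.526
outer loop
vertex -1.159 -0.524 1.605
vertex 0.489 -1.671 2.655
vertex -0.29 -1.944 1.378
endloop
endfacet
facet normal -0.686 -0.503 0.526
outer loop
vertex -1.36 -2.729 2.199
vertex -1.45 -1.036 3.702
vertex -2.229 -1.309 2.425
endloop
endfacet
facet normal 0.517 -0.845 -0.135
outer loop
vertex -0.581 -2.456 3.475
vertex -1.36 -2.729 2.199
vertex 0.489 -1.671 2.655
endloop
endfacet
facet normal -0.685 -0.504 0.526
outer loop
vertex -0.581 -2.456 3.475
vertex -1.45 -1.036 3.702
vertex -1.36 -2.729 2.199
endloop
endfacet
facet normal -0.517 0.845 0.135
outer loop
vertex -2.229 -1.309 2.425
vertex -1.45 -1.036 3.702
vertex -1.159 -0.524 1.605
endloop
endfacet
facet normal 0.685 0.503 -0.526
outer loop
vertex -0.38 -0.251 2.881
vertex 0.489 -1.671 2.655
vertex -1.159 -0.524 1.605
endloop
endfacet
facet normal -0.517 0.845 0.135
outer loop
vertex -1.159 -0.524 1.605
vertex -1.45 -1.036 3.702
vertex -0.38 -0.251 2.881
endloop
endfacet
facet normal 0.512 0.180 0.840
outer loop
vertex -0.38 -0.251 2.881
vertex -0.581 -2.456 3.475
vertex 0.489 -1.671 2.655
endloop
endfacet
facet normal 0.513 0.179 0.840
outer loop
vertex -1.45 -1.036 3.702
vertex -0.581 -2.456 3.475
vertex -0.38 -0.251 2.881
endloop
endfacet
facet normal 0.411 0.773 -0.484
outer loop
vertex -0.967 -3.014 2.628
vertex -1.763 -2.42 2.901
vertex -0.933 -2.48 3.509
endloop
endfacet
facet normal 0.913 0.332 -0.237
outer loop
vertex -0.967 -3.014 2.628
vertex -0.933 -2.48 3.509
vertex -0.587 -3.451 3.481
endloop
endfacet
facet normal 0.797 -0.315 -0.516
outer loop
vertex -0.967 -3.014 2.628
vertex -0.587 -3.451 3.481
vertex -1.204 -3.99 2.857
endloop
endfacet
facet normal 0.222 -0.273 -0.936
outer loop
vertex -0.967 -3.014 2.628
vertex -1.204 -3.99 2.857
vertex -1.931 -3.354 2.499
endloop
endfacet
facet normal -0.018 0.398 -0.917
outer loop
vertex -0.967 -3.014 2.628
vertex -1.931 -3.354 2.499
vertex -1.763 -2.42 2.901
endloop
endfacet
facet normal 0.835 0.284 0.471
outer loop
vertex -0.587 -3.451 3.481
vertex -0.933 -2.48 3.509
vertex -1.149 -3.126 4.281
endloop
endfacet
facet normal 0.020 0.997 0.071
outer loop
vertex -0.933 -2.48 3.509
vertex -1.763 -2.42 2.901
vertex -1.876 -2.49 3.923
endloop
endfacet
facet normal -0.670 0.392 -0.630
outer loop
vertex -1.763 -2.42 2.901
vertex -1.931 -3.354 2.499
vertex -2.493 -3.029 3.299
endloop
endfacet
facet normal -0.283 -0.695 -0.661
outer loop
vertex -1.931 -3.354 2.499
vertex -1.204 -3.99 2.857
vertex -2.147 -4.0 3.271
endloop
endfacet
facet normal 0.647 -0.763 0.019
outer loop
vertex -1.204 -3.99 2.857
vertex -0.587 -3.451 3.481
vertex -1.317 -4.06 3.879
endloop
endfacet
facet normal -0.222 0.273 0.936
outer loop
vertex -2.113 -3.466 4.152
vertex -1.149 -3.126 4.281
vertex -1.876 -2.49 3.923
endloop
endfacet
facet normal -0.797 0.315 0.516
outer loop
vertex -2.113 -3.466 4.152
vertex -1.876 -2.49 3.923
vertex -2.493 -3.029 3.299
endloop
endfacet
facet normal -0.913 -0.332 0.237
outer loop
vertex -2.113 -3.466 4.152
vertex -2.493 -3.029 3.299
vertex -2.147 -4.0 3.271
endloop
endfacet
facet normal -0.411 -0.773 0.484
outer loop
vertex -2.113 -3.466 4.152
vertex -2.147 -4.0 3.271
vertex -1.317 -4.06 3.879
endloop
endfacet
facet normal 0.018 -0.398 0.917
outer loop
vertex -2.113 -3.466 4.152
vertex -1.317 -4.06 3.879
vertex -1.149 -3.126 4.281
endloop
endfacet
facet normal 0.283 0.695 0.661
outer loop
vertex -1.876 -2.49 3.923
vertex -1.149 -3.126 4.281
vertex -0.933 -2.48 3.509
endloop
endfacet
facet normal -0.647 0.763 -0.019
outer loop
vertex -2.493 -3.029 3.299
vertex -1.876 -2.49 3.923
vertex -1.763 -2.42 2.901
endloop
endfacet
facet normal -0.835 -0.284 -0.471
outer loop
vertex -2.147 -4.0 3.271
vertex -2.493 -3.029 3.299
vertex -1.931 -3.354 2.499
endloop
endfacet
facet normal -0.020 -0.997 -0.071
outer loop
vertex -1.317 -4.06 3.879
vertex -2.147 -4.0 3.271
vertex -1.204 -3.99 2.857
endloop
endfacet
facet normal 0.670 -0.392 0.630
outer loop
vertex -1.149 -3.126 4.281
vertex -1.317 -4.06 3.879
vertex -0.587 -3.451 3.481
endloop
endfacet

endsolid


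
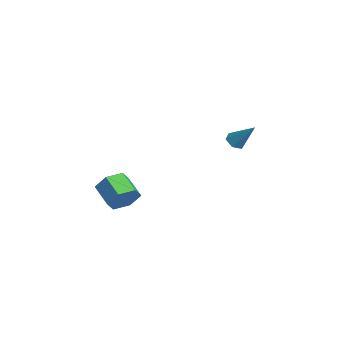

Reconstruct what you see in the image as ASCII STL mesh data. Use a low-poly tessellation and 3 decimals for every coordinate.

solid 
facet normal 0.855 0.188 -0.483
outer loop
vertex 3.927 -2.899 -0.891
vertex 3.499 -2.502 -1.495
vertex 3.781 -2.074 -0.829
endloop
endfacet
facet normal 0.488 0.021 0.872
outer loop
vertex 3.927 -2.899 -0.891
vertex 3.781 -2.074 -0.829
vertex 2.849 -3.135 -0.282
endloop
endfacet
facet normal 0.489 0.020 0.872
outer loop
vertex 2.849 -3.135 -0.282
vertex 3.781 -2.074 -0.829
vertex 2.704 -2.31 -0.22
endloop
endfacet
facet normal -0.855 -0.187 0.484
outer loop
vertex 2.849 -3.135 -0.282
vertex 2.704 -2.31 -0.22
vertex 2.421 -2.738 -0.885
endloop
endfacet
facet normal 0.855 0.188 -0.483
outer loop
vertex 3.781 -2.074 -0.829
vertex 3.499 -2.502 -1.495
vertex 3.353 -1.677 -1.433
endloop
endfacet
facet normal 0.094 0.861 0.500
outer loop
vertex 3.781 -2.074 -0.829
vertex 3.353 -1.677 -1.433
vertex 2.704 -2.31 -0.22
endloop
endfacet
facet normal 0.094 0.861 0.500
outer loop
vertex 2.704 -2.31 -0.22
vertex 3.353 -1.677 -1.433
vertex 2.276 -1.913 -0.824
endloop
endfacet
facet normal -0.855 -0.186 0.484
outer loop
vertex 2.704 -2.31 -0.22
vertex 2.276 -1.913 -0.824
vertex 2.421 -2.738 -0.885
endloop
endfacet
facet normal 0.855 0.188 -0.483
outer loop
vertex 3.353 -1.677 -1.433
vertex 3.499 -2.502 -1.495
vertex 3.071 -2.105 -2.098
endloop
endfacet
facet normal -0.395 0.840 -0.373
outer loop
vertex 3.353 -1.677 -1.433
vertex 3.071 -2.105 -2.098
vertex 2.276 -1.913 -0.824
endloop
endfacet
facet normal -0.394 0.840 -0.373
outer loop
vertex 2.276 -1.913 -0.824
vertex 3.071 -2.105 -2.098
vertex 1.993 -2.341 -1.489
endloop
endfacet
facet normal -0.855 -0.186 0.484
outer loop
vertex 2.276 -1.913 -0.824
vertex 1.993 -2.341 -1.489
vertex 2.421 -2.738 -0.885
endloop
endfacet
facet normal 0.855 0.187 -0.484
outer loop
vertex 3.071 -2.105 -2.098
vertex 3.499 -2.502 -1.495
vertex 3.216 -2.93 -2.16
endloop
endfacet
facet normal -0.488 -0.020 -0.872
outer loop
vertex 3.071 -2.105 -2.098
vertex 3.216 -2.93 -2.16
vertex 1.993 -2.341 -1.489
endloop
endfacet
facet normal -0.489 -0.021 -0.872
outer loop
vertex 1.993 -2.341 -1.489
vertex 3.216 -2.93 -2.16
vertex 2.139 -3.166 -1.551
endloop
endfacet
facet normal -0.855 -0.188 0.483
outer loop
vertex 1.993 -2.341 -1.489
vertex 2.139 -3.166 -1.551
vertex 2.421 -2.738 -0.885
endloop
endfacet
facet normal 0.855 0.186 -0.484
outer loop
vertex 3.216 -2.93 -2.16
vertex 3.499 -2.502 -1.495
vertex 3.644 -3.327 -1.556
endloop
endfacet
facet normal -0.094 -0.861 -0.500
outer loop
vertex 3.216 -2.93 -2.16
vertex 3.644 -3.327 -1.556
vertex 2.139 -3.166 -1.551
endloop
endfacet
facet normal -0.094 -0.861 -0.500
outer loop
vertex 2.139 -3.166 -1.551
vertex 3.644 -3.327 -1.556
vertex 2.567 -3.563 -0.947
endloop
endfacet
facet normal -0.855 -0.188 0.483
outer loop
vertex 2.139 -3.166 -1.551
vertex 2.567 -3.563 -0.947
vertex 2.421 -2.738 -0.885
endloop
endfacet
facet normal 0.855 0.186 -0.484
outer loop
vertex 3.644 -3.327 -1.556
vertex 3.499 -2.502 -1.495
vertex 3.927 -2.899 -0.891
endloop
endfacet
facet normal 0.395 -0.840 0.373
outer loop
vertex 3.644 -3.327 -1.556
vertex 3.927 -2.899 -0.891
vertex 2.567 -3.563 -0.947
endloop
endfacet
facet normal 0.395 -0.840 0.373
outer loop
vertex 2.567 -3.563 -0.947
vertex 3.927 -2.899 -0.891
vertex 2.849 -3.135 -0.282
endloop
endfacet
facet normal -0.855 -0.188 0.483
outer loop
vertex 2.567 -3.563 -0.947
vertex 2.849 -3.135 -0.282
vertex 2.421 -2.738 -0.885
endloop
endfacet
facet normal -0.536 -0.409 -0.739
outer loop
vertex 2.326 2.973 0.431
vertex 1.902 3.279 0.569
vertex 2.261 3.461 0.208
endloop
endfacet
facet normal 0.956 -0.006 -0.293
outer loop
vertex 2.326 2.973 0.431
vertex 2.261 3.461 0.208
vertex 2.718 3.901 1.691
endloop
endfacet
facet normal -0.536 -0.408 -0.739
outer loop
vertex 2.261 3.461 0.208
vertex 1.902 3.279 0.569
vertex 1.838 3.767 0.346
endloop
endfacet
facet normal 0.458 0.804 -0.380
outer loop
vertex 2.261 3.461 0.208
vertex 1.838 3.767 0.346
vertex 2.718 3.901 1.691
endloop
endfacet
facet normal -0.536 -0.408 -0.739
outer loop
vertex 1.838 3.767 0.346
vertex 1.902 3.279 0.569
vertex 1.479 3.585 0.707
endloop
endfacet
facet normal -0.341 0.931 0.130
outer loop
vertex 1.838 3.767 0.346
vertex 1.479 3.585 0.707
vertex 2.718 3.901 1.691
endloop
endfacet
facet normal -0.537 -0.409 -0.738
outer loop
vertex 1.479 3.585 0.707
vertex 1.902 3.279 0.569
vertex 1.544 3.097 0.93
endloop
endfacet
facet normal -0.640 0.247 0.727
outer loop
vertex 1.479 3.585 0.707
vertex 1.544 3.097 0.93
vertex 2.718 3.901 1.691
endloop
endfacet
facet normal -0.536 -0.410 -0.738
outer loop
vertex 1.544 3.097 0.93
vertex 1.902 3.279 0.569
vertex 1.967 2.792 0.792
endloop
endfacet
facet normal -0.141 -0.564 0.814
outer loop
vertex 1.544 3.097 0.93
vertex 1.967 2.792 0.792
vertex 2.718 3.901 1.691
endloop
endfacet
facet normal -0.536 -0.410 -0.738
outer loop
vertex 1.967 2.792 0.792
vertex 1.902 3.279 0.569
vertex 2.326 2.973 0.431
endloop
endfacet
facet normal 0.655 -0.691 0.305
outer loop
vertex 1.967 2.792 0.792
vertex 2.326 2.973 0.431
vertex 2.718 3.901 1.691
endloop
endfacet

endsolid


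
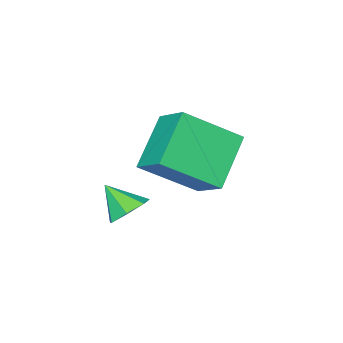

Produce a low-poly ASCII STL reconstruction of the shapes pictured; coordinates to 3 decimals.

solid 
facet normal -0.142 0.693 -0.707
outer loop
vertex 0.267 -2.445 -2.47
vertex -0.234 -2.861 -2.777
vertex -0.318 -2.359 -2.268
endloop
endfacet
facet normal 0.350 0.286 0.892
outer loop
vertex 0.267 -2.445 -2.47
vertex -0.318 -2.359 -2.268
vertex -0.066 -3.679 -1.943
endloop
endfacet
facet normal -0.142 0.693 -0.707
outer loop
vertex -0.318 -2.359 -2.268
vertex -0.234 -2.861 -2.777
vertex -0.84 -2.651 -2.449
endloop
endfacet
facet normal -0.397 0.147 0.906
outer loop
vertex -0.318 -2.359 -2.268
vertex -0.84 -2.651 -2.449
vertex -0.066 -3.679 -1.943
endloop
endfacet
facet normal -0.142 0.693 -0.707
outer loop
vertex -0.84 -2.651 -2.449
vertex -0.234 -2.861 -2.777
vertex -0.906 -3.101 -2.877
endloop
endfacet
facet normal -0.794 -0.354 0.495
outer loop
vertex -0.84 -2.651 -2.449
vertex -0.906 -3.101 -2.877
vertex -0.066 -3.679 -1.943
endloop
endfacet
facet normal -0.142 0.693 -0.707
outer loop
vertex -0.906 -3.101 -2.877
vertex -0.234 -2.861 -2.777
vertex -0.466 -3.371 -3.23
endloop
endfacet
facet normal -0.542 -0.840 -0.033
outer loop
vertex -0.906 -3.101 -2.877
vertex -0.466 -3.371 -3.23
vertex -0.066 -3.679 -1.943
endloop
endfacet
facet normal -0.142 0.693 -0.707
outer loop
vertex -0.466 -3.371 -3.23
vertex -0.234 -2.861 -2.777
vertex 0.148 -3.257 -3.242
endloop
endfacet
facet normal 0.170 -0.945 -0.279
outer loop
vertex -0.466 -3.371 -3.23
vertex 0.148 -3.257 -3.242
vertex -0.066 -3.679 -1.943
endloop
endfacet
facet normal -0.142 0.693 -0.707
outer loop
vertex 0.148 -3.257 -3.242
vertex -0.234 -2.861 -2.777
vertex 0.474 -2.845 -2.904
endloop
endfacet
facet normal 0.806 -0.589 -0.059
outer loop
vertex 0.148 -3.257 -3.242
vertex 0.474 -2.845 -2.904
vertex -0.066 -3.679 -1.943
endloop
endfacet
facet normal -0.142 0.693 -0.707
outer loop
vertex 0.474 -2.845 -2.904
vertex -0.234 -2.861 -2.777
vertex 0.267 -2.445 -2.47
endloop
endfacet
facet normal 0.886 -0.042 0.461
outer loop
vertex 0.474 -2.845 -2.904
vertex 0.267 -2.445 -2.47
vertex -0.066 -3.679 -1.943
endloop
endfacet
facet normal -0.719 -0.241 0.652
outer loop
vertex -1.049 -1.561 1.441
vertex -2.433 -0.534 0.295
vertex -1.308 -2.695 0.737
endloop
endfacet
facet normal 0.669 -0.496 0.554
outer loop
vertex 0.093 -2.226 -0.535
vertex -1.049 -1.561 1.441
vertex -1.308 -2.695 0.737
endloop
endfacet
facet normal -0.718 -0.240 0.653
outer loop
vertex -1.308 -2.695 0.737
vertex -2.433 -0.534 0.295
vertex -2.693 -1.668 -0.408
endloop
endfacet
facet normal -0.191 -0.834 -0.518
outer loop
vertex -2.693 -1.668 -0.408
vertex 0.093 -2.226 -0.535
vertex -1.308 -2.695 0.737
endloop
endfacet
facet normal 0.191 0.834 0.517
outer loop
vertex -1.049 -1.561 1.441
vertex -1.032 -0.065 -0.977
vertex -2.433 -0.534 0.295
endloop
endfacet
facet normal 0.669 -0.496 0.554
outer loop
vertex 0.353 -1.092 0.168
vertex -1.049 -1.561 1.441
vertex 0.093 -2.226 -0.535
endloop
endfacet
facet normal 0.191 0.834 0.517
outer loop
vertex 0.353 -1.092 0.168
vertex -1.032 -0.065 -0.977
vertex -1.049 -1.561 1.441
endloop
endfacet
facet normal -0.669 0.496 -0.553
outer loop
vertex -2.433 -0.534 0.295
vertex -1.032 -0.065 -0.977
vertex -2.693 -1.668 -0.408
endloop
endfacet
facet normal -0.191 -0.834 -0.517
outer loop
vertex -1.291 -1.199 -1.681
vertex 0.093 -2.226 -0.535
vertex -2.693 -1.668 -0.408
endloop
endfacet
facet normal -0.669 0.496 -0.554
outer loop
vertex -2.693 -1.668 -0.408
vertex -1.032 -0.065 -0.977
vertex -1.291 -1.199 -1.681
endloop
endfacet
facet normal 0.719 0.240 -0.653
outer loop
vertex -1.291 -1.199 -1.681
vertex 0.353 -1.092 0.168
vertex 0.093 -2.226 -0.535
endloop
endfacet
facet normal 0.718 0.241 -0.653
outer loop
vertex -1.032 -0.065 -0.977
vertex 0.353 -1.092 0.168
vertex -1.291 -1.199 -1.681
endloop
endfacet

endsolid


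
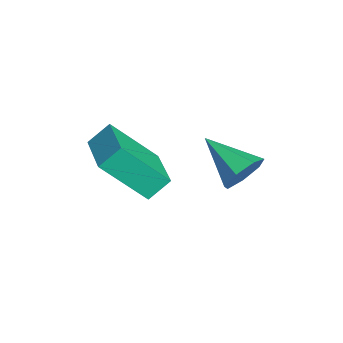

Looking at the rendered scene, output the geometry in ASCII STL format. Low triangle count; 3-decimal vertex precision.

solid 
facet normal 0.707 0.557 -0.436
outer loop
vertex -1.412 -0.733 2.628
vertex -1.987 -0.383 2.143
vertex -1.72 -0.137 2.89
endloop
endfacet
facet normal 0.253 -0.277 0.927
outer loop
vertex -1.412 -0.733 2.628
vertex -1.72 -0.137 2.89
vertex -3.273 -1.397 2.937
endloop
endfacet
facet normal 0.706 0.558 -0.436
outer loop
vertex -1.72 -0.137 2.89
vertex -1.987 -0.383 2.143
vertex -2.23 0.274 2.59
endloop
endfacet
facet normal -0.253 0.346 0.904
outer loop
vertex -1.72 -0.137 2.89
vertex -2.23 0.274 2.59
vertex -3.273 -1.397 2.937
endloop
endfacet
facet normal 0.707 0.558 -0.435
outer loop
vertex -2.23 0.274 2.59
vertex -1.987 -0.383 2.143
vertex -2.556 0.19 1.953
endloop
endfacet
facet normal -0.771 0.548 0.322
outer loop
vertex -2.23 0.274 2.59
vertex -2.556 0.19 1.953
vertex -3.273 -1.397 2.937
endloop
endfacet
facet normal 0.707 0.557 -0.436
outer loop
vertex -2.556 0.19 1.953
vertex -1.987 -0.383 2.143
vertex -2.454 -0.325 1.46
endloop
endfacet
facet normal -0.910 0.179 -0.375
outer loop
vertex -2.556 0.19 1.953
vertex -2.454 -0.325 1.46
vertex -3.273 -1.397 2.937
endloop
endfacet
facet normal 0.707 0.558 -0.436
outer loop
vertex -2.454 -0.325 1.46
vertex -1.987 -0.383 2.143
vertex -2.0 -0.883 1.482
endloop
endfacet
facet normal -0.565 -0.486 -0.666
outer loop
vertex -2.454 -0.325 1.46
vertex -2.0 -0.883 1.482
vertex -3.273 -1.397 2.937
endloop
endfacet
facet normal 0.707 0.557 -0.436
outer loop
vertex -2.0 -0.883 1.482
vertex -1.987 -0.383 2.143
vertex -1.536 -1.065 2.002
endloop
endfacet
facet normal 0.002 -0.943 -0.332
outer loop
vertex -2.0 -0.883 1.482
vertex -1.536 -1.065 2.002
vertex -3.273 -1.397 2.937
endloop
endfacet
facet normal 0.707 0.557 -0.436
outer loop
vertex -1.536 -1.065 2.002
vertex -1.987 -0.383 2.143
vertex -1.412 -0.733 2.628
endloop
endfacet
facet normal 0.366 -0.850 0.378
outer loop
vertex -1.536 -1.065 2.002
vertex -1.412 -0.733 2.628
vertex -3.273 -1.397 2.937
endloop
endfacet
facet normal -0.979 -0.072 -0.192
outer loop
vertex -4.613 -4.903 2.06
vertex -4.796 -4.178 2.723
vertex -4.412 -3.405 0.475
endloop
endfacet
facet normal 0.183 -0.726 -0.663
outer loop
vertex -2.464 -3.262 0.857
vertex -4.613 -4.903 2.06
vertex -4.412 -3.405 0.475
endloop
endfacet
facet normal -0.979 -0.071 -0.192
outer loop
vertex -4.412 -3.405 0.475
vertex -4.796 -4.178 2.723
vertex -4.595 -2.679 1.139
endloop
endfacet
facet normal 0.092 0.685 -0.723
outer loop
vertex -4.595 -2.679 1.139
vertex -2.464 -3.262 0.857
vertex -4.412 -3.405 0.475
endloop
endfacet
facet normal -0.092 -0.685 0.723
outer loop
vertex -4.613 -4.903 2.06
vertex -2.848 -4.035 3.105
vertex -4.796 -4.178 2.723
endloop
endfacet
facet normal 0.183 -0.726 -0.663
outer loop
vertex -2.665 -4.761 2.441
vertex -4.613 -4.903 2.06
vertex -2.464 -3.262 0.857
endloop
endfacet
facet normal -0.092 -0.685 0.723
outer loop
vertex -2.665 -4.761 2.441
vertex -2.848 -4.035 3.105
vertex -4.613 -4.903 2.06
endloop
endfacet
facet normal -0.183 0.726 0.663
outer loop
vertex -4.796 -4.178 2.723
vertex -2.848 -4.035 3.105
vertex -4.595 -2.679 1.139
endloop
endfacet
facet normal 0.092 0.685 -0.723
outer loop
vertex -2.647 -2.537 1.52
vertex -2.464 -3.262 0.857
vertex -4.595 -2.679 1.139
endloop
endfacet
facet normal -0.183 0.726 0.663
outer loop
vertex -4.595 -2.679 1.139
vertex -2.848 -4.035 3.105
vertex -2.647 -2.537 1.52
endloop
endfacet
facet normal 0.979 0.072 0.192
outer loop
vertex -2.647 -2.537 1.52
vertex -2.665 -4.761 2.441
vertex -2.464 -3.262 0.857
endloop
endfacet
facet normal 0.979 0.071 0.192
outer loop
vertex -2.848 -4.035 3.105
vertex -2.665 -4.761 2.441
vertex -2.647 -2.537 1.52
endloop
endfacet

endsolid


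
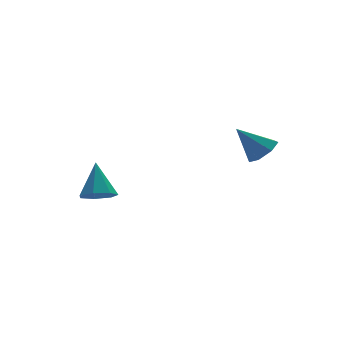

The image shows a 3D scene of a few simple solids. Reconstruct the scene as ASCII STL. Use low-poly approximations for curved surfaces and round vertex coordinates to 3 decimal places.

solid 
facet normal -0.192 -0.560 -0.806
outer loop
vertex -0.869 1.448 -3.292
vertex -1.621 1.771 -3.337
vertex -0.929 2.037 -3.687
endloop
endfacet
facet normal 0.977 0.179 0.118
outer loop
vertex -0.869 1.448 -3.292
vertex -0.929 2.037 -3.687
vertex -1.279 2.769 -1.903
endloop
endfacet
facet normal -0.192 -0.560 -0.806
outer loop
vertex -0.929 2.037 -3.687
vertex -1.621 1.771 -3.337
vertex -1.51 2.426 -3.819
endloop
endfacet
facet normal 0.576 0.789 -0.211
outer loop
vertex -0.929 2.037 -3.687
vertex -1.51 2.426 -3.819
vertex -1.279 2.769 -1.903
endloop
endfacet
facet normal -0.193 -0.560 -0.806
outer loop
vertex -1.51 2.426 -3.819
vertex -1.621 1.771 -3.337
vertex -2.175 2.322 -3.587
endloop
endfacet
facet normal -0.203 0.968 -0.149
outer loop
vertex -1.51 2.426 -3.819
vertex -2.175 2.322 -3.587
vertex -1.279 2.769 -1.903
endloop
endfacet
facet normal -0.193 -0.560 -0.806
outer loop
vertex -2.175 2.322 -3.587
vertex -1.621 1.771 -3.337
vertex -2.423 1.804 -3.168
endloop
endfacet
facet normal -0.774 0.579 0.258
outer loop
vertex -2.175 2.322 -3.587
vertex -2.423 1.804 -3.168
vertex -1.279 2.769 -1.903
endloop
endfacet
facet normal -0.193 -0.561 -0.805
outer loop
vertex -2.423 1.804 -3.168
vertex -1.621 1.771 -3.337
vertex -2.067 1.261 -2.875
endloop
endfacet
facet normal -0.706 -0.084 0.703
outer loop
vertex -2.423 1.804 -3.168
vertex -2.067 1.261 -2.875
vertex -1.279 2.769 -1.903
endloop
endfacet
facet normal -0.193 -0.560 -0.805
outer loop
vertex -2.067 1.261 -2.875
vertex -1.621 1.771 -3.337
vertex -1.376 1.103 -2.931
endloop
endfacet
facet normal -0.050 -0.522 0.851
outer loop
vertex -2.067 1.261 -2.875
vertex -1.376 1.103 -2.931
vertex -1.279 2.769 -1.903
endloop
endfacet
facet normal -0.192 -0.560 -0.806
outer loop
vertex -1.376 1.103 -2.931
vertex -1.621 1.771 -3.337
vertex -0.869 1.448 -3.292
endloop
endfacet
facet normal 0.697 -0.405 0.591
outer loop
vertex -1.376 1.103 -2.931
vertex -0.869 1.448 -3.292
vertex -1.279 2.769 -1.903
endloop
endfacet
facet normal 0.581 -0.340 -0.739
outer loop
vertex 4.146 -2.794 0.419
vertex 3.665 -2.462 -0.112
vertex 4.298 -2.149 0.242
endloop
endfacet
facet normal 0.480 0.125 0.868
outer loop
vertex 4.146 -2.794 0.419
vertex 4.298 -2.149 0.242
vertex 2.735 -1.918 1.072
endloop
endfacet
facet normal 0.581 -0.340 -0.739
outer loop
vertex 4.298 -2.149 0.242
vertex 3.665 -2.462 -0.112
vertex 3.973 -1.74 -0.202
endloop
endfacet
facet normal 0.368 0.802 0.470
outer loop
vertex 4.298 -2.149 0.242
vertex 3.973 -1.74 -0.202
vertex 2.735 -1.918 1.072
endloop
endfacet
facet normal 0.581 -0.340 -0.740
outer loop
vertex 3.973 -1.74 -0.202
vertex 3.665 -2.462 -0.112
vertex 3.415 -1.875 -0.578
endloop
endfacet
facet normal -0.199 0.978 -0.056
outer loop
vertex 3.973 -1.74 -0.202
vertex 3.415 -1.875 -0.578
vertex 2.735 -1.918 1.072
endloop
endfacet
facet normal 0.580 -0.340 -0.740
outer loop
vertex 3.415 -1.875 -0.578
vertex 3.665 -2.462 -0.112
vertex 3.046 -2.452 -0.602
endloop
endfacet
facet normal -0.794 0.521 -0.314
outer loop
vertex 3.415 -1.875 -0.578
vertex 3.046 -2.452 -0.602
vertex 2.735 -1.918 1.072
endloop
endfacet
facet normal 0.580 -0.340 -0.740
outer loop
vertex 3.046 -2.452 -0.602
vertex 3.665 -2.462 -0.112
vertex 3.142 -3.036 -0.258
endloop
endfacet
facet normal -0.969 -0.223 -0.109
outer loop
vertex 3.046 -2.452 -0.602
vertex 3.142 -3.036 -0.258
vertex 2.735 -1.918 1.072
endloop
endfacet
facet normal 0.580 -0.341 -0.740
outer loop
vertex 3.142 -3.036 -0.258
vertex 3.665 -2.462 -0.112
vertex 3.632 -3.189 0.197
endloop
endfacet
facet normal -0.593 -0.697 0.404
outer loop
vertex 3.142 -3.036 -0.258
vertex 3.632 -3.189 0.197
vertex 2.735 -1.918 1.072
endloop
endfacet
facet normal 0.581 -0.341 -0.739
outer loop
vertex 3.632 -3.189 0.197
vertex 3.665 -2.462 -0.112
vertex 4.146 -2.794 0.419
endloop
endfacet
facet normal 0.053 -0.541 0.840
outer loop
vertex 3.632 -3.189 0.197
vertex 4.146 -2.794 0.419
vertex 2.735 -1.918 1.072
endloop
endfacet

endsolid
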